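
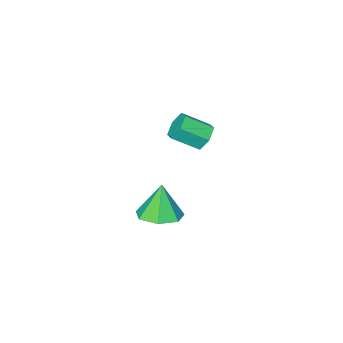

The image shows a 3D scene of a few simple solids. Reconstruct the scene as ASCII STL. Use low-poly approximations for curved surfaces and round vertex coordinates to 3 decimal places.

solid 
facet normal 0.197 0.171 -0.965
outer loop
vertex 3.185 1.732 -2.367
vertex 2.517 0.955 -2.641
vertex 2.311 1.985 -2.5
endloop
endfacet
facet normal 0.114 0.741 0.662
outer loop
vertex 3.185 1.732 -2.367
vertex 2.311 1.985 -2.5
vertex 2.183 0.665 -0.999
endloop
endfacet
facet normal 0.196 0.171 -0.965
outer loop
vertex 2.311 1.985 -2.5
vertex 2.517 0.955 -2.641
vertex 1.592 1.463 -2.739
endloop
endfacet
facet normal -0.613 0.619 0.492
outer loop
vertex 2.311 1.985 -2.5
vertex 1.592 1.463 -2.739
vertex 2.183 0.665 -0.999
endloop
endfacet
facet normal 0.196 0.171 -0.965
outer loop
vertex 1.592 1.463 -2.739
vertex 2.517 0.955 -2.641
vertex 1.57 0.558 -2.904
endloop
endfacet
facet normal -0.951 -0.033 0.308
outer loop
vertex 1.592 1.463 -2.739
vertex 1.57 0.558 -2.904
vertex 2.183 0.665 -0.999
endloop
endfacet
facet normal 0.197 0.170 -0.966
outer loop
vertex 1.57 0.558 -2.904
vertex 2.517 0.955 -2.641
vertex 2.262 -0.048 -2.87
endloop
endfacet
facet normal -0.645 -0.723 0.248
outer loop
vertex 1.57 0.558 -2.904
vertex 2.262 -0.048 -2.87
vertex 2.183 0.665 -0.999
endloop
endfacet
facet normal 0.196 0.171 -0.966
outer loop
vertex 2.262 -0.048 -2.87
vertex 2.517 0.955 -2.641
vertex 3.146 0.102 -2.664
endloop
endfacet
facet normal 0.075 -0.931 0.358
outer loop
vertex 2.262 -0.048 -2.87
vertex 3.146 0.102 -2.664
vertex 2.183 0.665 -0.999
endloop
endfacet
facet normal 0.197 0.171 -0.965
outer loop
vertex 3.146 0.102 -2.664
vertex 2.517 0.955 -2.641
vertex 3.556 0.894 -2.44
endloop
endfacet
facet normal 0.665 -0.501 0.554
outer loop
vertex 3.146 0.102 -2.664
vertex 3.556 0.894 -2.44
vertex 2.183 0.665 -0.999
endloop
endfacet
facet normal 0.197 0.171 -0.965
outer loop
vertex 3.556 0.894 -2.44
vertex 2.517 0.955 -2.641
vertex 3.185 1.732 -2.367
endloop
endfacet
facet normal 0.683 0.242 0.689
outer loop
vertex 3.556 0.894 -2.44
vertex 3.185 1.732 -2.367
vertex 2.183 0.665 -0.999
endloop
endfacet
facet normal -0.680 0.518 -0.518
outer loop
vertex -2.644 -2.939 -3.241
vertex -3.23 -3.333 -2.866
vertex -2.946 -2.652 -2.558
endloop
endfacet
facet normal 0.628 0.776 -0.048
outer loop
vertex -2.644 -2.939 -3.241
vertex -2.946 -2.652 -2.558
vertex -1.603 -3.732 -2.449
endloop
endfacet
facet normal 0.628 0.777 -0.047
outer loop
vertex -1.603 -3.732 -2.449
vertex -2.946 -2.652 -2.558
vertex -1.905 -3.446 -1.766
endloop
endfacet
facet normal 0.680 -0.519 0.518
outer loop
vertex -1.603 -3.732 -2.449
vertex -1.905 -3.446 -1.766
vertex -2.19 -4.127 -2.074
endloop
endfacet
facet normal -0.680 0.518 -0.518
outer loop
vertex -2.946 -2.652 -2.558
vertex -3.23 -3.333 -2.866
vertex -3.532 -3.046 -2.183
endloop
endfacet
facet normal -0.012 0.698 0.716
outer loop
vertex -2.946 -2.652 -2.558
vertex -3.532 -3.046 -2.183
vertex -1.905 -3.446 -1.766
endloop
endfacet
facet normal -0.011 0.699 0.715
outer loop
vertex -1.905 -3.446 -1.766
vertex -3.532 -3.046 -2.183
vertex -2.491 -3.84 -1.39
endloop
endfacet
facet normal 0.681 -0.519 0.517
outer loop
vertex -1.905 -3.446 -1.766
vertex -2.491 -3.84 -1.39
vertex -2.19 -4.127 -2.074
endloop
endfacet
facet normal -0.680 0.518 -0.519
outer loop
vertex -3.532 -3.046 -2.183
vertex -3.23 -3.333 -2.866
vertex -3.817 -3.728 -2.491
endloop
endfacet
facet normal -0.641 -0.077 0.764
outer loop
vertex -3.532 -3.046 -2.183
vertex -3.817 -3.728 -2.491
vertex -2.491 -3.84 -1.39
endloop
endfacet
facet normal -0.641 -0.078 0.764
outer loop
vertex -2.491 -3.84 -1.39
vertex -3.817 -3.728 -2.491
vertex -2.776 -4.521 -1.699
endloop
endfacet
facet normal 0.680 -0.519 0.517
outer loop
vertex -2.491 -3.84 -1.39
vertex -2.776 -4.521 -1.699
vertex -2.19 -4.127 -2.074
endloop
endfacet
facet normal -0.680 0.519 -0.518
outer loop
vertex -3.817 -3.728 -2.491
vertex -3.23 -3.333 -2.866
vertex -3.515 -4.014 -3.174
endloop
endfacet
facet normal -0.628 -0.777 0.048
outer loop
vertex -3.817 -3.728 -2.491
vertex -3.515 -4.014 -3.174
vertex -2.776 -4.521 -1.699
endloop
endfacet
facet normal -0.629 -0.776 0.048
outer loop
vertex -2.776 -4.521 -1.699
vertex -3.515 -4.014 -3.174
vertex -2.474 -4.808 -2.382
endloop
endfacet
facet normal 0.680 -0.518 0.518
outer loop
vertex -2.776 -4.521 -1.699
vertex -2.474 -4.808 -2.382
vertex -2.19 -4.127 -2.074
endloop
endfacet
facet normal -0.681 0.519 -0.517
outer loop
vertex -3.515 -4.014 -3.174
vertex -3.23 -3.333 -2.866
vertex -2.929 -3.62 -3.55
endloop
endfacet
facet normal 0.011 -0.699 -0.715
outer loop
vertex -3.515 -4.014 -3.174
vertex -2.929 -3.62 -3.55
vertex -2.474 -4.808 -2.382
endloop
endfacet
facet normal 0.012 -0.699 -0.715
outer loop
vertex -2.474 -4.808 -2.382
vertex -2.929 -3.62 -3.55
vertex -1.888 -4.414 -2.757
endloop
endfacet
facet normal 0.680 -0.518 0.518
outer loop
vertex -2.474 -4.808 -2.382
vertex -1.888 -4.414 -2.757
vertex -2.19 -4.127 -2.074
endloop
endfacet
facet normal -0.680 0.519 -0.517
outer loop
vertex -2.929 -3.62 -3.55
vertex -3.23 -3.333 -2.866
vertex -2.644 -2.939 -3.241
endloop
endfacet
facet normal 0.641 0.078 -0.763
outer loop
vertex -2.929 -3.62 -3.55
vertex -2.644 -2.939 -3.241
vertex -1.888 -4.414 -2.757
endloop
endfacet
facet normal 0.640 0.077 -0.764
outer loop
vertex -1.888 -4.414 -2.757
vertex -2.644 -2.939 -3.241
vertex -1.603 -3.732 -2.449
endloop
endfacet
facet normal 0.680 -0.518 0.519
outer loop
vertex -1.888 -4.414 -2.757
vertex -1.603 -3.732 -2.449
vertex -2.19 -4.127 -2.074
endloop
endfacet

endsolid


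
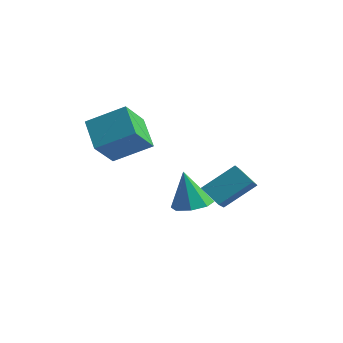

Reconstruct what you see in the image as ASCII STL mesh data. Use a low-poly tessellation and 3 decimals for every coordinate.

solid 
facet normal -0.713 0.416 0.564
outer loop
vertex -2.876 -0.09 1.465
vertex -3.052 1.1 0.365
vertex -4.123 -1.066 0.609
endloop
endfacet
facet normal 0.108 -0.730 0.675
outer loop
vertex -2.968 -1.74 -0.305
vertex -2.876 -0.09 1.465
vertex -4.123 -1.066 0.609
endloop
endfacet
facet normal -0.713 0.416 0.565
outer loop
vertex -4.123 -1.066 0.609
vertex -3.052 1.1 0.365
vertex -4.299 0.124 -0.49
endloop
endfacet
facet normal -0.693 -0.542 -0.476
outer loop
vertex -4.299 0.124 -0.49
vertex -2.968 -1.74 -0.305
vertex -4.123 -1.066 0.609
endloop
endfacet
facet normal 0.693 0.542 0.476
outer loop
vertex -2.876 -0.09 1.465
vertex -1.897 0.426 -0.549
vertex -3.052 1.1 0.365
endloop
endfacet
facet normal 0.109 -0.730 0.675
outer loop
vertex -1.721 -0.764 0.55
vertex -2.876 -0.09 1.465
vertex -2.968 -1.74 -0.305
endloop
endfacet
facet normal 0.693 0.542 0.476
outer loop
vertex -1.721 -0.764 0.55
vertex -1.897 0.426 -0.549
vertex -2.876 -0.09 1.465
endloop
endfacet
facet normal -0.108 0.730 -0.675
outer loop
vertex -3.052 1.1 0.365
vertex -1.897 0.426 -0.549
vertex -4.299 0.124 -0.49
endloop
endfacet
facet normal -0.693 -0.542 -0.475
outer loop
vertex -3.144 -0.55 -1.405
vertex -2.968 -1.74 -0.305
vertex -4.299 0.124 -0.49
endloop
endfacet
facet normal -0.108 0.730 -0.675
outer loop
vertex -4.299 0.124 -0.49
vertex -1.897 0.426 -0.549
vertex -3.144 -0.55 -1.405
endloop
endfacet
facet normal 0.713 -0.416 -0.564
outer loop
vertex -3.144 -0.55 -1.405
vertex -1.721 -0.764 0.55
vertex -2.968 -1.74 -0.305
endloop
endfacet
facet normal 0.713 -0.416 -0.565
outer loop
vertex -1.897 0.426 -0.549
vertex -1.721 -0.764 0.55
vertex -3.144 -0.55 -1.405
endloop
endfacet
facet normal -0.419 -0.675 -0.607
outer loop
vertex -0.141 1.183 -2.547
vertex -1.011 2.516 -3.429
vertex 0.685 1.276 -3.221
endloop
endfacet
facet normal 0.478 -0.733 0.485
outer loop
vertex 1.411 2.444 -2.171
vertex -0.141 1.183 -2.547
vertex 0.685 1.276 -3.221
endloop
endfacet
facet normal -0.419 -0.675 -0.607
outer loop
vertex 0.685 1.276 -3.221
vertex -1.011 2.516 -3.429
vertex -0.185 2.609 -4.103
endloop
endfacet
facet normal 0.772 0.087 -0.630
outer loop
vertex -0.185 2.609 -4.103
vertex 1.411 2.444 -2.171
vertex 0.685 1.276 -3.221
endloop
endfacet
facet normal -0.772 -0.087 0.630
outer loop
vertex -0.141 1.183 -2.547
vertex -0.285 3.684 -2.379
vertex -1.011 2.516 -3.429
endloop
endfacet
facet normal 0.478 -0.733 0.485
outer loop
vertex 0.585 2.351 -1.497
vertex -0.141 1.183 -2.547
vertex 1.411 2.444 -2.171
endloop
endfacet
facet normal -0.772 -0.087 0.630
outer loop
vertex 0.585 2.351 -1.497
vertex -0.285 3.684 -2.379
vertex -0.141 1.183 -2.547
endloop
endfacet
facet normal -0.478 0.733 -0.485
outer loop
vertex -1.011 2.516 -3.429
vertex -0.285 3.684 -2.379
vertex -0.185 2.609 -4.103
endloop
endfacet
facet normal 0.772 0.087 -0.630
outer loop
vertex 0.541 3.777 -3.053
vertex 1.411 2.444 -2.171
vertex -0.185 2.609 -4.103
endloop
endfacet
facet normal -0.478 0.733 -0.485
outer loop
vertex -0.185 2.609 -4.103
vertex -0.285 3.684 -2.379
vertex 0.541 3.777 -3.053
endloop
endfacet
facet normal 0.419 0.675 0.607
outer loop
vertex 0.541 3.777 -3.053
vertex 0.585 2.351 -1.497
vertex 1.411 2.444 -2.171
endloop
endfacet
facet normal 0.419 0.675 0.607
outer loop
vertex -0.285 3.684 -2.379
vertex 0.585 2.351 -1.497
vertex 0.541 3.777 -3.053
endloop
endfacet
facet normal 0.224 0.062 -0.973
outer loop
vertex -1.849 2.557 -4.774
vertex -2.396 3.266 -4.855
vertex -1.524 3.154 -4.661
endloop
endfacet
facet normal 0.682 -0.476 0.554
outer loop
vertex -1.849 2.557 -4.774
vertex -1.524 3.154 -4.661
vertex -2.804 3.154 -3.085
endloop
endfacet
facet normal 0.224 0.062 -0.973
outer loop
vertex -1.524 3.154 -4.661
vertex -2.396 3.266 -4.855
vertex -1.711 3.817 -4.662
endloop
endfacet
facet normal 0.758 0.215 0.616
outer loop
vertex -1.524 3.154 -4.661
vertex -1.711 3.817 -4.662
vertex -2.804 3.154 -3.085
endloop
endfacet
facet normal 0.225 0.061 -0.973
outer loop
vertex -1.711 3.817 -4.662
vertex -2.396 3.266 -4.855
vertex -2.298 4.158 -4.776
endloop
endfacet
facet normal 0.336 0.763 0.553
outer loop
vertex -1.711 3.817 -4.662
vertex -2.298 4.158 -4.776
vertex -2.804 3.154 -3.085
endloop
endfacet
facet normal 0.224 0.062 -0.973
outer loop
vertex -2.298 4.158 -4.776
vertex -2.396 3.266 -4.855
vertex -2.943 3.976 -4.936
endloop
endfacet
facet normal -0.340 0.850 0.403
outer loop
vertex -2.298 4.158 -4.776
vertex -2.943 3.976 -4.936
vertex -2.804 3.154 -3.085
endloop
endfacet
facet normal 0.224 0.062 -0.973
outer loop
vertex -2.943 3.976 -4.936
vertex -2.396 3.266 -4.855
vertex -3.268 3.379 -5.049
endloop
endfacet
facet normal -0.869 0.425 0.254
outer loop
vertex -2.943 3.976 -4.936
vertex -3.268 3.379 -5.049
vertex -2.804 3.154 -3.085
endloop
endfacet
facet normal 0.224 0.062 -0.973
outer loop
vertex -3.268 3.379 -5.049
vertex -2.396 3.266 -4.855
vertex -3.081 2.716 -5.048
endloop
endfacet
facet normal -0.944 -0.266 0.193
outer loop
vertex -3.268 3.379 -5.049
vertex -3.081 2.716 -5.048
vertex -2.804 3.154 -3.085
endloop
endfacet
facet normal 0.225 0.062 -0.973
outer loop
vertex -3.081 2.716 -5.048
vertex -2.396 3.266 -4.855
vertex -2.494 2.375 -4.934
endloop
endfacet
facet normal -0.522 -0.814 0.255
outer loop
vertex -3.081 2.716 -5.048
vertex -2.494 2.375 -4.934
vertex -2.804 3.154 -3.085
endloop
endfacet
facet normal 0.224 0.062 -0.973
outer loop
vertex -2.494 2.375 -4.934
vertex -2.396 3.266 -4.855
vertex -1.849 2.557 -4.774
endloop
endfacet
facet normal 0.154 -0.901 0.405
outer loop
vertex -2.494 2.375 -4.934
vertex -1.849 2.557 -4.774
vertex -2.804 3.154 -3.085
endloop
endfacet

endsolid


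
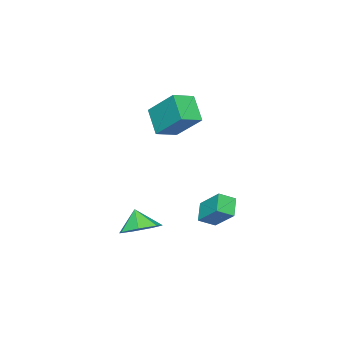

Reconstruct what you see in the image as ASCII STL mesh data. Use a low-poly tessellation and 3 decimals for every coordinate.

solid 
facet normal -0.674 -0.345 0.653
outer loop
vertex 1.171 2.809 -2.563
vertex 1.5 4.028 -1.58
vertex 0.511 3.319 -2.975
endloop
endfacet
facet normal -0.205 -0.762 -0.614
outer loop
vertex 1.28 3.712 -3.72
vertex 1.171 2.809 -2.563
vertex 0.511 3.319 -2.975
endloop
endfacet
facet normal -0.675 -0.344 0.653
outer loop
vertex 0.511 3.319 -2.975
vertex 1.5 4.028 -1.58
vertex 0.841 4.538 -1.992
endloop
endfacet
facet normal -0.709 0.549 -0.443
outer loop
vertex 0.841 4.538 -1.992
vertex 1.28 3.712 -3.72
vertex 0.511 3.319 -2.975
endloop
endfacet
facet normal 0.709 -0.548 0.443
outer loop
vertex 1.171 2.809 -2.563
vertex 2.269 4.421 -2.325
vertex 1.5 4.028 -1.58
endloop
endfacet
facet normal -0.206 -0.762 -0.614
outer loop
vertex 1.939 3.202 -3.308
vertex 1.171 2.809 -2.563
vertex 1.28 3.712 -3.72
endloop
endfacet
facet normal 0.710 -0.549 0.442
outer loop
vertex 1.939 3.202 -3.308
vertex 2.269 4.421 -2.325
vertex 1.171 2.809 -2.563
endloop
endfacet
facet normal 0.206 0.762 0.614
outer loop
vertex 1.5 4.028 -1.58
vertex 2.269 4.421 -2.325
vertex 0.841 4.538 -1.992
endloop
endfacet
facet normal -0.710 0.548 -0.442
outer loop
vertex 1.609 4.931 -2.737
vertex 1.28 3.712 -3.72
vertex 0.841 4.538 -1.992
endloop
endfacet
facet normal 0.206 0.762 0.614
outer loop
vertex 0.841 4.538 -1.992
vertex 2.269 4.421 -2.325
vertex 1.609 4.931 -2.737
endloop
endfacet
facet normal 0.675 0.344 -0.653
outer loop
vertex 1.609 4.931 -2.737
vertex 1.939 3.202 -3.308
vertex 1.28 3.712 -3.72
endloop
endfacet
facet normal 0.674 0.344 -0.653
outer loop
vertex 2.269 4.421 -2.325
vertex 1.939 3.202 -3.308
vertex 1.609 4.931 -2.737
endloop
endfacet
facet normal 0.211 0.416 -0.884
outer loop
vertex 5.054 1.173 -3.447
vertex 4.086 1.518 -3.516
vertex 4.905 1.984 -3.101
endloop
endfacet
facet normal 0.629 -0.204 0.750
outer loop
vertex 5.054 1.173 -3.447
vertex 4.905 1.984 -3.101
vertex 3.834 1.022 -2.464
endloop
endfacet
facet normal 0.211 0.417 -0.884
outer loop
vertex 4.905 1.984 -3.101
vertex 4.086 1.518 -3.516
vertex 4.139 2.443 -3.067
endloop
endfacet
facet normal 0.241 0.335 0.911
outer loop
vertex 4.905 1.984 -3.101
vertex 4.139 2.443 -3.067
vertex 3.834 1.022 -2.464
endloop
endfacet
facet normal 0.211 0.417 -0.884
outer loop
vertex 4.139 2.443 -3.067
vertex 4.086 1.518 -3.516
vertex 3.333 2.206 -3.371
endloop
endfacet
facet normal -0.427 0.429 0.796
outer loop
vertex 4.139 2.443 -3.067
vertex 3.333 2.206 -3.371
vertex 3.834 1.022 -2.464
endloop
endfacet
facet normal 0.211 0.418 -0.884
outer loop
vertex 3.333 2.206 -3.371
vertex 4.086 1.518 -3.516
vertex 3.094 1.451 -3.785
endloop
endfacet
facet normal -0.871 0.007 0.490
outer loop
vertex 3.333 2.206 -3.371
vertex 3.094 1.451 -3.785
vertex 3.834 1.022 -2.464
endloop
endfacet
facet normal 0.212 0.417 -0.884
outer loop
vertex 3.094 1.451 -3.785
vertex 4.086 1.518 -3.516
vertex 3.601 0.746 -3.996
endloop
endfacet
facet normal -0.758 -0.612 0.226
outer loop
vertex 3.094 1.451 -3.785
vertex 3.601 0.746 -3.996
vertex 3.834 1.022 -2.464
endloop
endfacet
facet normal 0.212 0.417 -0.884
outer loop
vertex 3.601 0.746 -3.996
vertex 4.086 1.518 -3.516
vertex 4.474 0.623 -3.845
endloop
endfacet
facet normal -0.171 -0.965 0.200
outer loop
vertex 3.601 0.746 -3.996
vertex 4.474 0.623 -3.845
vertex 3.834 1.022 -2.464
endloop
endfacet
facet normal 0.212 0.417 -0.884
outer loop
vertex 4.474 0.623 -3.845
vertex 4.086 1.518 -3.516
vertex 5.054 1.173 -3.447
endloop
endfacet
facet normal 0.446 -0.783 0.433
outer loop
vertex 4.474 0.623 -3.845
vertex 5.054 1.173 -3.447
vertex 3.834 1.022 -2.464
endloop
endfacet
facet normal -0.913 0.336 -0.231
outer loop
vertex -0.886 1.095 3.339
vertex -0.257 1.973 2.131
vertex -1.146 -0.499 2.045
endloop
endfacet
facet normal -0.388 -0.542 0.745
outer loop
vertex -0.023 -0.913 2.329
vertex -0.886 1.095 3.339
vertex -1.146 -0.499 2.045
endloop
endfacet
facet normal -0.913 0.336 -0.231
outer loop
vertex -1.146 -0.499 2.045
vertex -0.257 1.973 2.131
vertex -0.517 0.378 0.837
endloop
endfacet
facet normal -0.126 -0.770 -0.625
outer loop
vertex -0.517 0.378 0.837
vertex -0.023 -0.913 2.329
vertex -1.146 -0.499 2.045
endloop
endfacet
facet normal 0.126 0.770 0.625
outer loop
vertex -0.886 1.095 3.339
vertex 0.866 1.559 2.415
vertex -0.257 1.973 2.131
endloop
endfacet
facet normal -0.388 -0.542 0.746
outer loop
vertex 0.237 0.682 3.623
vertex -0.886 1.095 3.339
vertex -0.023 -0.913 2.329
endloop
endfacet
facet normal 0.125 0.771 0.625
outer loop
vertex 0.237 0.682 3.623
vertex 0.866 1.559 2.415
vertex -0.886 1.095 3.339
endloop
endfacet
facet normal 0.388 0.542 -0.746
outer loop
vertex -0.257 1.973 2.131
vertex 0.866 1.559 2.415
vertex -0.517 0.378 0.837
endloop
endfacet
facet normal -0.125 -0.770 -0.625
outer loop
vertex 0.606 -0.035 1.121
vertex -0.023 -0.913 2.329
vertex -0.517 0.378 0.837
endloop
endfacet
facet normal 0.388 0.542 -0.746
outer loop
vertex -0.517 0.378 0.837
vertex 0.866 1.559 2.415
vertex 0.606 -0.035 1.121
endloop
endfacet
facet normal 0.913 -0.336 0.231
outer loop
vertex 0.606 -0.035 1.121
vertex 0.237 0.682 3.623
vertex -0.023 -0.913 2.329
endloop
endfacet
facet normal 0.913 -0.336 0.231
outer loop
vertex 0.866 1.559 2.415
vertex 0.237 0.682 3.623
vertex 0.606 -0.035 1.121
endloop
endfacet

endsolid


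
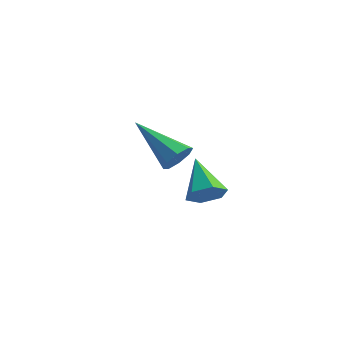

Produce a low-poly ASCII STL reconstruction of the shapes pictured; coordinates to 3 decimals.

solid 
facet normal 0.869 -0.008 -0.495
outer loop
vertex -1.772 -1.439 -0.974
vertex -2.022 -1.087 -1.419
vertex -1.72 -0.975 -0.89
endloop
endfacet
facet normal 0.227 -0.198 0.954
outer loop
vertex -1.772 -1.439 -0.974
vertex -1.72 -0.975 -0.89
vertex -3.778 -1.073 -0.421
endloop
endfacet
facet normal 0.869 -0.007 -0.495
outer loop
vertex -1.72 -0.975 -0.89
vertex -2.022 -1.087 -1.419
vertex -1.845 -0.576 -1.115
endloop
endfacet
facet normal 0.166 0.523 0.836
outer loop
vertex -1.72 -0.975 -0.89
vertex -1.845 -0.576 -1.115
vertex -3.778 -1.073 -0.421
endloop
endfacet
facet normal 0.869 -0.007 -0.494
outer loop
vertex -1.845 -0.576 -1.115
vertex -2.022 -1.087 -1.419
vertex -2.074 -0.477 -1.519
endloop
endfacet
facet normal -0.132 0.943 0.306
outer loop
vertex -1.845 -0.576 -1.115
vertex -2.074 -0.477 -1.519
vertex -3.778 -1.073 -0.421
endloop
endfacet
facet normal 0.869 -0.007 -0.494
outer loop
vertex -2.074 -0.477 -1.519
vertex -2.022 -1.087 -1.419
vertex -2.272 -0.735 -1.864
endloop
endfacet
facet normal -0.491 0.809 -0.323
outer loop
vertex -2.074 -0.477 -1.519
vertex -2.272 -0.735 -1.864
vertex -3.778 -1.073 -0.421
endloop
endfacet
facet normal 0.869 -0.007 -0.494
outer loop
vertex -2.272 -0.735 -1.864
vertex -2.022 -1.087 -1.419
vertex -2.324 -1.199 -1.949
endloop
endfacet
facet normal -0.701 0.204 -0.684
outer loop
vertex -2.272 -0.735 -1.864
vertex -2.324 -1.199 -1.949
vertex -3.778 -1.073 -0.421
endloop
endfacet
facet normal 0.869 -0.006 -0.494
outer loop
vertex -2.324 -1.199 -1.949
vertex -2.022 -1.087 -1.419
vertex -2.199 -1.597 -1.724
endloop
endfacet
facet normal -0.640 -0.521 -0.566
outer loop
vertex -2.324 -1.199 -1.949
vertex -2.199 -1.597 -1.724
vertex -3.778 -1.073 -0.421
endloop
endfacet
facet normal 0.869 -0.006 -0.494
outer loop
vertex -2.199 -1.597 -1.724
vertex -2.022 -1.087 -1.419
vertex -1.97 -1.697 -1.32
endloop
endfacet
facet normal -0.343 -0.939 -0.038
outer loop
vertex -2.199 -1.597 -1.724
vertex -1.97 -1.697 -1.32
vertex -3.778 -1.073 -0.421
endloop
endfacet
facet normal 0.870 -0.006 -0.493
outer loop
vertex -1.97 -1.697 -1.32
vertex -2.022 -1.087 -1.419
vertex -1.772 -1.439 -0.974
endloop
endfacet
facet normal 0.016 -0.806 0.592
outer loop
vertex -1.97 -1.697 -1.32
vertex -1.772 -1.439 -0.974
vertex -3.778 -1.073 -0.421
endloop
endfacet
facet normal 0.675 -0.492 -0.551
outer loop
vertex 1.304 -2.907 -0.688
vertex 0.839 -3.312 -0.896
vertex 0.967 -2.767 -1.226
endloop
endfacet
facet normal 0.257 0.962 0.089
outer loop
vertex 1.304 -2.907 -0.688
vertex 0.967 -2.767 -1.226
vertex -0.179 -2.568 -0.064
endloop
endfacet
facet normal 0.674 -0.492 -0.551
outer loop
vertex 0.967 -2.767 -1.226
vertex 0.839 -3.312 -0.896
vertex 0.502 -3.171 -1.434
endloop
endfacet
facet normal -0.408 0.743 -0.530
outer loop
vertex 0.967 -2.767 -1.226
vertex 0.502 -3.171 -1.434
vertex -0.179 -2.568 -0.064
endloop
endfacet
facet normal 0.673 -0.493 -0.551
outer loop
vertex 0.502 -3.171 -1.434
vertex 0.839 -3.312 -0.896
vertex 0.374 -3.716 -1.103
endloop
endfacet
facet normal -0.903 -0.048 -0.428
outer loop
vertex 0.502 -3.171 -1.434
vertex 0.374 -3.716 -1.103
vertex -0.179 -2.568 -0.064
endloop
endfacet
facet normal 0.673 -0.493 -0.551
outer loop
vertex 0.374 -3.716 -1.103
vertex 0.839 -3.312 -0.896
vertex 0.711 -3.857 -0.565
endloop
endfacet
facet normal -0.729 -0.618 0.295
outer loop
vertex 0.374 -3.716 -1.103
vertex 0.711 -3.857 -0.565
vertex -0.179 -2.568 -0.064
endloop
endfacet
facet normal 0.674 -0.493 -0.550
outer loop
vertex 0.711 -3.857 -0.565
vertex 0.839 -3.312 -0.896
vertex 1.176 -3.452 -0.358
endloop
endfacet
facet normal -0.061 -0.398 0.915
outer loop
vertex 0.711 -3.857 -0.565
vertex 1.176 -3.452 -0.358
vertex -0.179 -2.568 -0.064
endloop
endfacet
facet normal 0.675 -0.492 -0.551
outer loop
vertex 1.176 -3.452 -0.358
vertex 0.839 -3.312 -0.896
vertex 1.304 -2.907 -0.688
endloop
endfacet
facet normal 0.431 0.391 0.813
outer loop
vertex 1.176 -3.452 -0.358
vertex 1.304 -2.907 -0.688
vertex -0.179 -2.568 -0.064
endloop
endfacet

endsolid


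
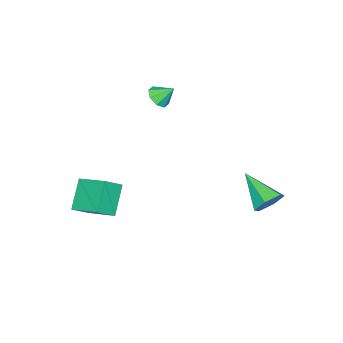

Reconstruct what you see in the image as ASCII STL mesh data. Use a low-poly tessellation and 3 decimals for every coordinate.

solid 
facet normal 0.295 -0.654 -0.697
outer loop
vertex -0.928 -0.116 2.444
vertex -1.509 -0.443 2.505
vertex -1.287 0.062 2.125
endloop
endfacet
facet normal 0.402 0.914 0.058
outer loop
vertex -0.928 -0.116 2.444
vertex -1.287 0.062 2.125
vertex -1.811 0.223 3.215
endloop
endfacet
facet normal 0.295 -0.654 -0.697
outer loop
vertex -1.287 0.062 2.125
vertex -1.509 -0.443 2.505
vertex -1.777 -0.056 2.028
endloop
endfacet
facet normal -0.185 0.956 -0.230
outer loop
vertex -1.287 0.062 2.125
vertex -1.777 -0.056 2.028
vertex -1.811 0.223 3.215
endloop
endfacet
facet normal 0.296 -0.653 -0.697
outer loop
vertex -1.777 -0.056 2.028
vertex -1.509 -0.443 2.505
vertex -2.11 -0.401 2.21
endloop
endfacet
facet normal -0.752 0.636 -0.171
outer loop
vertex -1.777 -0.056 2.028
vertex -2.11 -0.401 2.21
vertex -1.811 0.223 3.215
endloop
endfacet
facet normal 0.296 -0.654 -0.696
outer loop
vertex -2.11 -0.401 2.21
vertex -1.509 -0.443 2.505
vertex -2.091 -0.77 2.565
endloop
endfacet
facet normal -0.969 0.142 0.200
outer loop
vertex -2.11 -0.401 2.21
vertex -2.091 -0.77 2.565
vertex -1.811 0.223 3.215
endloop
endfacet
facet normal 0.295 -0.653 -0.698
outer loop
vertex -2.091 -0.77 2.565
vertex -1.509 -0.443 2.505
vertex -1.732 -0.949 2.884
endloop
endfacet
facet normal -0.709 -0.236 0.665
outer loop
vertex -2.091 -0.77 2.565
vertex -1.732 -0.949 2.884
vertex -1.811 0.223 3.215
endloop
endfacet
facet normal 0.295 -0.653 -0.698
outer loop
vertex -1.732 -0.949 2.884
vertex -1.509 -0.443 2.505
vertex -1.242 -0.831 2.981
endloop
endfacet
facet normal -0.122 -0.277 0.953
outer loop
vertex -1.732 -0.949 2.884
vertex -1.242 -0.831 2.981
vertex -1.811 0.223 3.215
endloop
endfacet
facet normal 0.295 -0.653 -0.698
outer loop
vertex -1.242 -0.831 2.981
vertex -1.509 -0.443 2.505
vertex -0.909 -0.486 2.799
endloop
endfacet
facet normal 0.445 0.042 0.894
outer loop
vertex -1.242 -0.831 2.981
vertex -0.909 -0.486 2.799
vertex -1.811 0.223 3.215
endloop
endfacet
facet normal 0.295 -0.654 -0.697
outer loop
vertex -0.909 -0.486 2.799
vertex -1.509 -0.443 2.505
vertex -0.928 -0.116 2.444
endloop
endfacet
facet normal 0.663 0.536 0.523
outer loop
vertex -0.909 -0.486 2.799
vertex -0.928 -0.116 2.444
vertex -1.811 0.223 3.215
endloop
endfacet
facet normal -0.747 0.312 -0.587
outer loop
vertex 1.693 -1.664 -2.213
vertex 1.806 -0.013 -1.479
vertex 2.845 -1.2 -3.433
endloop
endfacet
facet normal -0.063 -0.912 -0.406
outer loop
vertex 3.674 -1.547 -2.781
vertex 1.693 -1.664 -2.213
vertex 2.845 -1.2 -3.433
endloop
endfacet
facet normal -0.747 0.313 -0.587
outer loop
vertex 2.845 -1.2 -3.433
vertex 1.806 -0.013 -1.479
vertex 2.958 0.45 -2.698
endloop
endfacet
facet normal 0.662 0.267 -0.700
outer loop
vertex 2.958 0.45 -2.698
vertex 3.674 -1.547 -2.781
vertex 2.845 -1.2 -3.433
endloop
endfacet
facet normal -0.662 -0.266 0.700
outer loop
vertex 1.693 -1.664 -2.213
vertex 2.635 -0.36 -0.827
vertex 1.806 -0.013 -1.479
endloop
endfacet
facet normal -0.062 -0.912 -0.405
outer loop
vertex 2.522 -2.01 -1.562
vertex 1.693 -1.664 -2.213
vertex 3.674 -1.547 -2.781
endloop
endfacet
facet normal -0.662 -0.267 0.701
outer loop
vertex 2.522 -2.01 -1.562
vertex 2.635 -0.36 -0.827
vertex 1.693 -1.664 -2.213
endloop
endfacet
facet normal 0.063 0.912 0.406
outer loop
vertex 1.806 -0.013 -1.479
vertex 2.635 -0.36 -0.827
vertex 2.958 0.45 -2.698
endloop
endfacet
facet normal 0.662 0.266 -0.701
outer loop
vertex 3.787 0.104 -2.047
vertex 3.674 -1.547 -2.781
vertex 2.958 0.45 -2.698
endloop
endfacet
facet normal 0.062 0.912 0.406
outer loop
vertex 2.958 0.45 -2.698
vertex 2.635 -0.36 -0.827
vertex 3.787 0.104 -2.047
endloop
endfacet
facet normal 0.747 -0.312 0.587
outer loop
vertex 3.787 0.104 -2.047
vertex 2.522 -2.01 -1.562
vertex 3.674 -1.547 -2.781
endloop
endfacet
facet normal 0.747 -0.312 0.587
outer loop
vertex 2.635 -0.36 -0.827
vertex 2.522 -2.01 -1.562
vertex 3.787 0.104 -2.047
endloop
endfacet
facet normal 0.226 0.844 -0.487
outer loop
vertex -2.484 5.028 -3.098
vertex -3.116 4.858 -3.686
vertex -3.302 5.324 -2.964
endloop
endfacet
facet normal 0.197 0.102 0.975
outer loop
vertex -2.484 5.028 -3.098
vertex -3.302 5.324 -2.964
vertex -3.584 3.102 -2.674
endloop
endfacet
facet normal 0.225 0.844 -0.487
outer loop
vertex -3.302 5.324 -2.964
vertex -3.116 4.858 -3.686
vertex -3.934 5.153 -3.552
endloop
endfacet
facet normal -0.696 0.179 0.696
outer loop
vertex -3.302 5.324 -2.964
vertex -3.934 5.153 -3.552
vertex -3.584 3.102 -2.674
endloop
endfacet
facet normal 0.225 0.844 -0.486
outer loop
vertex -3.934 5.153 -3.552
vertex -3.116 4.858 -3.686
vertex -3.748 4.687 -4.275
endloop
endfacet
facet normal -0.970 -0.214 -0.112
outer loop
vertex -3.934 5.153 -3.552
vertex -3.748 4.687 -4.275
vertex -3.584 3.102 -2.674
endloop
endfacet
facet normal 0.226 0.844 -0.487
outer loop
vertex -3.748 4.687 -4.275
vertex -3.116 4.858 -3.686
vertex -2.93 4.391 -4.409
endloop
endfacet
facet normal -0.352 -0.683 -0.640
outer loop
vertex -3.748 4.687 -4.275
vertex -2.93 4.391 -4.409
vertex -3.584 3.102 -2.674
endloop
endfacet
facet normal 0.225 0.844 -0.487
outer loop
vertex -2.93 4.391 -4.409
vertex -3.116 4.858 -3.686
vertex -2.298 4.562 -3.821
endloop
endfacet
facet normal 0.541 -0.760 -0.361
outer loop
vertex -2.93 4.391 -4.409
vertex -2.298 4.562 -3.821
vertex -3.584 3.102 -2.674
endloop
endfacet
facet normal 0.225 0.844 -0.486
outer loop
vertex -2.298 4.562 -3.821
vertex -3.116 4.858 -3.686
vertex -2.484 5.028 -3.098
endloop
endfacet
facet normal 0.816 -0.368 0.447
outer loop
vertex -2.298 4.562 -3.821
vertex -2.484 5.028 -3.098
vertex -3.584 3.102 -2.674
endloop
endfacet

endsolid


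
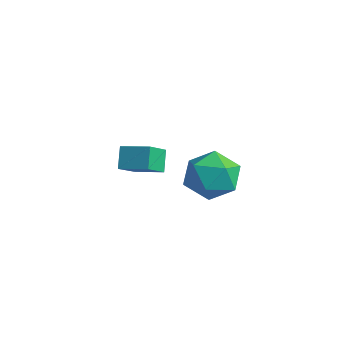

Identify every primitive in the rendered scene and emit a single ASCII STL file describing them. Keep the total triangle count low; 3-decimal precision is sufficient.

solid 
facet normal -0.092 0.982 -0.166
outer loop
vertex 1.888 -1.701 -0.815
vertex 1.237 -1.649 -0.145
vertex 2.14 -1.528 0.069
endloop
endfacet
facet normal 0.570 0.760 -0.311
outer loop
vertex 1.888 -1.701 -0.815
vertex 2.14 -1.528 0.069
vertex 2.643 -2.119 -0.454
endloop
endfacet
facet normal 0.528 0.253 -0.811
outer loop
vertex 1.888 -1.701 -0.815
vertex 2.643 -2.119 -0.454
vertex 2.051 -2.605 -0.991
endloop
endfacet
facet normal -0.160 0.161 -0.974
outer loop
vertex 1.888 -1.701 -0.815
vertex 2.051 -2.605 -0.991
vertex 1.182 -2.315 -0.8
endloop
endfacet
facet normal -0.544 0.611 -0.576
outer loop
vertex 1.888 -1.701 -0.815
vertex 1.182 -2.315 -0.8
vertex 1.237 -1.649 -0.145
endloop
endfacet
facet normal 0.839 0.466 0.281
outer loop
vertex 2.643 -2.119 -0.454
vertex 2.14 -1.528 0.069
vertex 2.458 -2.325 0.44
endloop
endfacet
facet normal -0.233 0.825 0.516
outer loop
vertex 2.14 -1.528 0.069
vertex 1.237 -1.649 -0.145
vertex 1.589 -2.035 0.631
endloop
endfacet
facet normal -0.963 0.225 -0.148
outer loop
vertex 1.237 -1.649 -0.145
vertex 1.182 -2.315 -0.8
vertex 0.997 -2.521 0.094
endloop
endfacet
facet normal -0.343 -0.505 -0.792
outer loop
vertex 1.182 -2.315 -0.8
vertex 2.051 -2.605 -0.991
vertex 1.5 -3.112 -0.429
endloop
endfacet
facet normal 0.771 -0.357 -0.527
outer loop
vertex 2.051 -2.605 -0.991
vertex 2.643 -2.119 -0.454
vertex 2.403 -2.991 -0.215
endloop
endfacet
facet normal 0.160 -0.161 0.974
outer loop
vertex 1.752 -2.939 0.455
vertex 2.458 -2.325 0.44
vertex 1.589 -2.035 0.631
endloop
endfacet
facet normal -0.528 -0.253 0.811
outer loop
vertex 1.752 -2.939 0.455
vertex 1.589 -2.035 0.631
vertex 0.997 -2.521 0.094
endloop
endfacet
facet normal -0.570 -0.760 0.311
outer loop
vertex 1.752 -2.939 0.455
vertex 0.997 -2.521 0.094
vertex 1.5 -3.112 -0.429
endloop
endfacet
facet normal 0.092 -0.982 0.166
outer loop
vertex 1.752 -2.939 0.455
vertex 1.5 -3.112 -0.429
vertex 2.403 -2.991 -0.215
endloop
endfacet
facet normal 0.544 -0.611 0.576
outer loop
vertex 1.752 -2.939 0.455
vertex 2.403 -2.991 -0.215
vertex 2.458 -2.325 0.44
endloop
endfacet
facet normal 0.343 0.505 0.792
outer loop
vertex 1.589 -2.035 0.631
vertex 2.458 -2.325 0.44
vertex 2.14 -1.528 0.069
endloop
endfacet
facet normal -0.771 0.357 0.527
outer loop
vertex 0.997 -2.521 0.094
vertex 1.589 -2.035 0.631
vertex 1.237 -1.649 -0.145
endloop
endfacet
facet normal -0.839 -0.466 -0.281
outer loop
vertex 1.5 -3.112 -0.429
vertex 0.997 -2.521 0.094
vertex 1.182 -2.315 -0.8
endloop
endfacet
facet normal 0.233 -0.825 -0.516
outer loop
vertex 2.403 -2.991 -0.215
vertex 1.5 -3.112 -0.429
vertex 2.051 -2.605 -0.991
endloop
endfacet
facet normal 0.963 -0.225 0.148
outer loop
vertex 2.458 -2.325 0.44
vertex 2.403 -2.991 -0.215
vertex 2.643 -2.119 -0.454
endloop
endfacet
facet normal -0.847 -0.478 -0.231
outer loop
vertex -1.622 -3.201 -1.349
vertex -2.006 -2.844 -0.68
vertex -1.918 -2.384 -1.955
endloop
endfacet
facet normal 0.451 -0.420 -0.787
outer loop
vertex -1.054 -1.896 -1.72
vertex -1.622 -3.201 -1.349
vertex -1.918 -2.384 -1.955
endloop
endfacet
facet normal -0.847 -0.479 -0.231
outer loop
vertex -1.918 -2.384 -1.955
vertex -2.006 -2.844 -0.68
vertex -2.302 -2.027 -1.287
endloop
endfacet
facet normal -0.280 0.771 -0.573
outer loop
vertex -2.302 -2.027 -1.287
vertex -1.054 -1.896 -1.72
vertex -1.918 -2.384 -1.955
endloop
endfacet
facet normal 0.280 -0.771 0.572
outer loop
vertex -1.622 -3.201 -1.349
vertex -1.142 -2.356 -0.445
vertex -2.006 -2.844 -0.68
endloop
endfacet
facet normal 0.452 -0.420 -0.787
outer loop
vertex -0.758 -2.713 -1.113
vertex -1.622 -3.201 -1.349
vertex -1.054 -1.896 -1.72
endloop
endfacet
facet normal 0.279 -0.771 0.572
outer loop
vertex -0.758 -2.713 -1.113
vertex -1.142 -2.356 -0.445
vertex -1.622 -3.201 -1.349
endloop
endfacet
facet normal -0.452 0.421 0.787
outer loop
vertex -2.006 -2.844 -0.68
vertex -1.142 -2.356 -0.445
vertex -2.302 -2.027 -1.287
endloop
endfacet
facet normal -0.279 0.771 -0.572
outer loop
vertex -1.438 -1.539 -1.051
vertex -1.054 -1.896 -1.72
vertex -2.302 -2.027 -1.287
endloop
endfacet
facet normal -0.452 0.420 0.787
outer loop
vertex -2.302 -2.027 -1.287
vertex -1.142 -2.356 -0.445
vertex -1.438 -1.539 -1.051
endloop
endfacet
facet normal 0.847 0.479 0.231
outer loop
vertex -1.438 -1.539 -1.051
vertex -0.758 -2.713 -1.113
vertex -1.054 -1.896 -1.72
endloop
endfacet
facet normal 0.847 0.478 0.231
outer loop
vertex -1.142 -2.356 -0.445
vertex -0.758 -2.713 -1.113
vertex -1.438 -1.539 -1.051
endloop
endfacet

endsolid


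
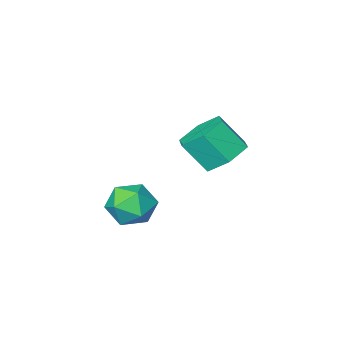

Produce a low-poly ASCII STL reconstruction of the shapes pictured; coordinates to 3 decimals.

solid 
facet normal -0.438 0.455 -0.775
outer loop
vertex -0.226 -2.966 -1.521
vertex -0.731 -2.336 -0.865
vertex 0.203 -2.063 -1.233
endloop
endfacet
facet normal 0.799 -0.198 -0.568
outer loop
vertex -0.226 -2.966 -1.521
vertex 0.203 -2.063 -1.233
vertex 0.436 -3.654 -0.35
endloop
endfacet
facet normal 0.799 -0.198 -0.568
outer loop
vertex 0.436 -3.654 -0.35
vertex 0.203 -2.063 -1.233
vertex 0.865 -2.751 -0.062
endloop
endfacet
facet normal 0.438 -0.455 0.775
outer loop
vertex 0.436 -3.654 -0.35
vertex 0.865 -2.751 -0.062
vertex -0.069 -3.024 0.305
endloop
endfacet
facet normal -0.438 0.456 -0.775
outer loop
vertex 0.203 -2.063 -1.233
vertex -0.731 -2.336 -0.865
vertex -0.302 -1.434 -0.577
endloop
endfacet
facet normal 0.756 0.653 -0.044
outer loop
vertex 0.203 -2.063 -1.233
vertex -0.302 -1.434 -0.577
vertex 0.865 -2.751 -0.062
endloop
endfacet
facet normal 0.756 0.653 -0.045
outer loop
vertex 0.865 -2.751 -0.062
vertex -0.302 -1.434 -0.577
vertex 0.36 -2.121 0.593
endloop
endfacet
facet normal 0.438 -0.455 0.775
outer loop
vertex 0.865 -2.751 -0.062
vertex 0.36 -2.121 0.593
vertex -0.069 -3.024 0.305
endloop
endfacet
facet normal -0.437 0.456 -0.775
outer loop
vertex -0.302 -1.434 -0.577
vertex -0.731 -2.336 -0.865
vertex -1.236 -1.706 -0.21
endloop
endfacet
facet normal -0.042 0.851 0.524
outer loop
vertex -0.302 -1.434 -0.577
vertex -1.236 -1.706 -0.21
vertex 0.36 -2.121 0.593
endloop
endfacet
facet normal -0.042 0.851 0.524
outer loop
vertex 0.36 -2.121 0.593
vertex -1.236 -1.706 -0.21
vertex -0.574 -2.394 0.961
endloop
endfacet
facet normal 0.438 -0.455 0.775
outer loop
vertex 0.36 -2.121 0.593
vertex -0.574 -2.394 0.961
vertex -0.069 -3.024 0.305
endloop
endfacet
facet normal -0.438 0.455 -0.775
outer loop
vertex -1.236 -1.706 -0.21
vertex -0.731 -2.336 -0.865
vertex -1.665 -2.609 -0.498
endloop
endfacet
facet normal -0.799 0.198 0.568
outer loop
vertex -1.236 -1.706 -0.21
vertex -1.665 -2.609 -0.498
vertex -0.574 -2.394 0.961
endloop
endfacet
facet normal -0.799 0.198 0.568
outer loop
vertex -0.574 -2.394 0.961
vertex -1.665 -2.609 -0.498
vertex -1.003 -3.297 0.673
endloop
endfacet
facet normal 0.438 -0.455 0.775
outer loop
vertex -0.574 -2.394 0.961
vertex -1.003 -3.297 0.673
vertex -0.069 -3.024 0.305
endloop
endfacet
facet normal -0.438 0.455 -0.775
outer loop
vertex -1.665 -2.609 -0.498
vertex -0.731 -2.336 -0.865
vertex -1.16 -3.239 -1.153
endloop
endfacet
facet normal -0.757 -0.652 0.044
outer loop
vertex -1.665 -2.609 -0.498
vertex -1.16 -3.239 -1.153
vertex -1.003 -3.297 0.673
endloop
endfacet
facet normal -0.756 -0.653 0.044
outer loop
vertex -1.003 -3.297 0.673
vertex -1.16 -3.239 -1.153
vertex -0.498 -3.926 0.017
endloop
endfacet
facet normal 0.438 -0.456 0.775
outer loop
vertex -1.003 -3.297 0.673
vertex -0.498 -3.926 0.017
vertex -0.069 -3.024 0.305
endloop
endfacet
facet normal -0.438 0.455 -0.775
outer loop
vertex -1.16 -3.239 -1.153
vertex -0.731 -2.336 -0.865
vertex -0.226 -2.966 -1.521
endloop
endfacet
facet normal 0.042 -0.851 -0.524
outer loop
vertex -1.16 -3.239 -1.153
vertex -0.226 -2.966 -1.521
vertex -0.498 -3.926 0.017
endloop
endfacet
facet normal 0.042 -0.851 -0.524
outer loop
vertex -0.498 -3.926 0.017
vertex -0.226 -2.966 -1.521
vertex 0.436 -3.654 -0.35
endloop
endfacet
facet normal 0.437 -0.456 0.775
outer loop
vertex -0.498 -3.926 0.017
vertex 0.436 -3.654 -0.35
vertex -0.069 -3.024 0.305
endloop
endfacet
facet normal 0.423 0.762 0.490
outer loop
vertex 3.512 -0.92 -1.885
vertex 3.372 -1.404 -1.011
vertex 4.225 -1.542 -1.533
endloop
endfacet
facet normal 0.694 0.700 -0.167
outer loop
vertex 3.512 -0.92 -1.885
vertex 4.225 -1.542 -1.533
vertex 3.992 -1.546 -2.515
endloop
endfacet
facet normal 0.157 0.758 -0.634
outer loop
vertex 3.512 -0.92 -1.885
vertex 3.992 -1.546 -2.515
vertex 2.995 -1.411 -2.6
endloop
endfacet
facet normal -0.446 0.855 -0.265
outer loop
vertex 3.512 -0.92 -1.885
vertex 2.995 -1.411 -2.6
vertex 2.612 -1.323 -1.67
endloop
endfacet
facet normal -0.281 0.858 0.430
outer loop
vertex 3.512 -0.92 -1.885
vertex 2.612 -1.323 -1.67
vertex 3.372 -1.404 -1.011
endloop
endfacet
facet normal 0.972 0.046 -0.231
outer loop
vertex 3.992 -1.546 -2.515
vertex 4.225 -1.542 -1.533
vertex 4.148 -2.417 -2.03
endloop
endfacet
facet normal 0.533 0.147 0.833
outer loop
vertex 4.225 -1.542 -1.533
vertex 3.372 -1.404 -1.011
vertex 3.765 -2.329 -1.1
endloop
endfacet
facet normal -0.606 0.301 0.736
outer loop
vertex 3.372 -1.404 -1.011
vertex 2.612 -1.323 -1.67
vertex 2.768 -2.194 -1.185
endloop
endfacet
facet normal -0.873 0.297 -0.388
outer loop
vertex 2.612 -1.323 -1.67
vertex 2.995 -1.411 -2.6
vertex 2.535 -2.198 -2.167
endloop
endfacet
facet normal 0.103 0.138 -0.985
outer loop
vertex 2.995 -1.411 -2.6
vertex 3.992 -1.546 -2.515
vertex 3.388 -2.336 -2.689
endloop
endfacet
facet normal 0.446 -0.855 0.265
outer loop
vertex 3.248 -2.82 -1.815
vertex 4.148 -2.417 -2.03
vertex 3.765 -2.329 -1.1
endloop
endfacet
facet normal -0.157 -0.758 0.634
outer loop
vertex 3.248 -2.82 -1.815
vertex 3.765 -2.329 -1.1
vertex 2.768 -2.194 -1.185
endloop
endfacet
facet normal -0.694 -0.700 0.167
outer loop
vertex 3.248 -2.82 -1.815
vertex 2.768 -2.194 -1.185
vertex 2.535 -2.198 -2.167
endloop
endfacet
facet normal -0.423 -0.762 -0.490
outer loop
vertex 3.248 -2.82 -1.815
vertex 2.535 -2.198 -2.167
vertex 3.388 -2.336 -2.689
endloop
endfacet
facet normal 0.281 -0.858 -0.430
outer loop
vertex 3.248 -2.82 -1.815
vertex 3.388 -2.336 -2.689
vertex 4.148 -2.417 -2.03
endloop
endfacet
facet normal 0.873 -0.297 0.388
outer loop
vertex 3.765 -2.329 -1.1
vertex 4.148 -2.417 -2.03
vertex 4.225 -1.542 -1.533
endloop
endfacet
facet normal -0.103 -0.138 0.985
outer loop
vertex 2.768 -2.194 -1.185
vertex 3.765 -2.329 -1.1
vertex 3.372 -1.404 -1.011
endloop
endfacet
facet normal -0.972 -0.046 0.231
outer loop
vertex 2.535 -2.198 -2.167
vertex 2.768 -2.194 -1.185
vertex 2.612 -1.323 -1.67
endloop
endfacet
facet normal -0.533 -0.147 -0.833
outer loop
vertex 3.388 -2.336 -2.689
vertex 2.535 -2.198 -2.167
vertex 2.995 -1.411 -2.6
endloop
endfacet
facet normal 0.606 -0.301 -0.736
outer loop
vertex 4.148 -2.417 -2.03
vertex 3.388 -2.336 -2.689
vertex 3.992 -1.546 -2.515
endloop
endfacet

endsolid


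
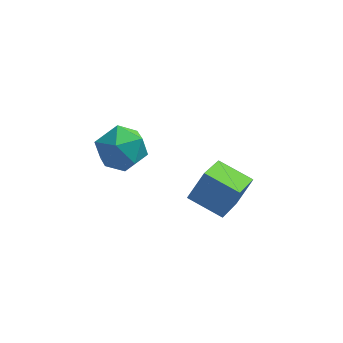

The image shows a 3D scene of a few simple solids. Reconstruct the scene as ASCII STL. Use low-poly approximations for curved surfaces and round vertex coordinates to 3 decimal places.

solid 
facet normal -0.655 -0.625 0.424
outer loop
vertex -4.616 -3.291 0.137
vertex -4.241 -3.999 -0.326
vertex -3.918 -3.77 0.51
endloop
endfacet
facet normal -0.510 -0.076 0.857
outer loop
vertex -4.616 -3.291 0.137
vertex -3.918 -3.77 0.51
vertex -3.936 -2.847 0.581
endloop
endfacet
facet normal -0.678 0.527 0.512
outer loop
vertex -4.616 -3.291 0.137
vertex -3.936 -2.847 0.581
vertex -4.271 -2.507 -0.212
endloop
endfacet
facet normal -0.928 0.349 -0.133
outer loop
vertex -4.616 -3.291 0.137
vertex -4.271 -2.507 -0.212
vertex -4.459 -3.219 -0.772
endloop
endfacet
facet normal -0.913 -0.362 -0.186
outer loop
vertex -4.616 -3.291 0.137
vertex -4.459 -3.219 -0.772
vertex -4.241 -3.999 -0.326
endloop
endfacet
facet normal 0.194 -0.071 0.978
outer loop
vertex -3.936 -2.847 0.581
vertex -3.918 -3.77 0.51
vertex -3.141 -3.281 0.392
endloop
endfacet
facet normal -0.042 -0.959 0.279
outer loop
vertex -3.918 -3.77 0.51
vertex -4.241 -3.999 -0.326
vertex -3.329 -3.993 -0.168
endloop
endfacet
facet normal -0.460 -0.534 -0.709
outer loop
vertex -4.241 -3.999 -0.326
vertex -4.459 -3.219 -0.772
vertex -3.664 -3.653 -0.961
endloop
endfacet
facet normal -0.483 0.617 -0.622
outer loop
vertex -4.459 -3.219 -0.772
vertex -4.271 -2.507 -0.212
vertex -3.682 -2.73 -0.89
endloop
endfacet
facet normal -0.079 0.904 0.421
outer loop
vertex -4.271 -2.507 -0.212
vertex -3.936 -2.847 0.581
vertex -3.359 -2.501 -0.054
endloop
endfacet
facet normal 0.928 -0.349 0.133
outer loop
vertex -2.984 -3.209 -0.517
vertex -3.141 -3.281 0.392
vertex -3.329 -3.993 -0.168
endloop
endfacet
facet normal 0.678 -0.527 -0.512
outer loop
vertex -2.984 -3.209 -0.517
vertex -3.329 -3.993 -0.168
vertex -3.664 -3.653 -0.961
endloop
endfacet
facet normal 0.510 0.076 -0.857
outer loop
vertex -2.984 -3.209 -0.517
vertex -3.664 -3.653 -0.961
vertex -3.682 -2.73 -0.89
endloop
endfacet
facet normal 0.655 0.625 -0.424
outer loop
vertex -2.984 -3.209 -0.517
vertex -3.682 -2.73 -0.89
vertex -3.359 -2.501 -0.054
endloop
endfacet
facet normal 0.913 0.362 0.186
outer loop
vertex -2.984 -3.209 -0.517
vertex -3.359 -2.501 -0.054
vertex -3.141 -3.281 0.392
endloop
endfacet
facet normal 0.483 -0.617 0.622
outer loop
vertex -3.329 -3.993 -0.168
vertex -3.141 -3.281 0.392
vertex -3.918 -3.77 0.51
endloop
endfacet
facet normal 0.079 -0.904 -0.421
outer loop
vertex -3.664 -3.653 -0.961
vertex -3.329 -3.993 -0.168
vertex -4.241 -3.999 -0.326
endloop
endfacet
facet normal -0.194 0.071 -0.978
outer loop
vertex -3.682 -2.73 -0.89
vertex -3.664 -3.653 -0.961
vertex -4.459 -3.219 -0.772
endloop
endfacet
facet normal 0.042 0.959 -0.279
outer loop
vertex -3.359 -2.501 -0.054
vertex -3.682 -2.73 -0.89
vertex -4.271 -2.507 -0.212
endloop
endfacet
facet normal 0.460 0.534 0.709
outer loop
vertex -3.141 -3.281 0.392
vertex -3.359 -2.501 -0.054
vertex -3.936 -2.847 0.581
endloop
endfacet
facet normal -0.463 -0.403 -0.790
outer loop
vertex -0.629 -3.361 -3.665
vertex -1.783 -2.806 -3.272
vertex -0.215 -1.745 -4.732
endloop
endfacet
facet normal 0.861 -0.414 -0.293
outer loop
vertex 0.303 -1.294 -3.848
vertex -0.629 -3.361 -3.665
vertex -0.215 -1.745 -4.732
endloop
endfacet
facet normal -0.462 -0.403 -0.790
outer loop
vertex -0.215 -1.745 -4.732
vertex -1.783 -2.806 -3.272
vertex -1.37 -1.19 -4.339
endloop
endfacet
facet normal 0.209 0.816 -0.539
outer loop
vertex -1.37 -1.19 -4.339
vertex 0.303 -1.294 -3.848
vertex -0.215 -1.745 -4.732
endloop
endfacet
facet normal -0.209 -0.816 0.539
outer loop
vertex -0.629 -3.361 -3.665
vertex -1.265 -2.355 -2.388
vertex -1.783 -2.806 -3.272
endloop
endfacet
facet normal 0.861 -0.414 -0.294
outer loop
vertex -0.11 -2.91 -2.781
vertex -0.629 -3.361 -3.665
vertex 0.303 -1.294 -3.848
endloop
endfacet
facet normal -0.209 -0.816 0.539
outer loop
vertex -0.11 -2.91 -2.781
vertex -1.265 -2.355 -2.388
vertex -0.629 -3.361 -3.665
endloop
endfacet
facet normal -0.862 0.414 0.294
outer loop
vertex -1.783 -2.806 -3.272
vertex -1.265 -2.355 -2.388
vertex -1.37 -1.19 -4.339
endloop
endfacet
facet normal 0.209 0.816 -0.539
outer loop
vertex -0.851 -0.739 -3.455
vertex 0.303 -1.294 -3.848
vertex -1.37 -1.19 -4.339
endloop
endfacet
facet normal -0.861 0.415 0.294
outer loop
vertex -1.37 -1.19 -4.339
vertex -1.265 -2.355 -2.388
vertex -0.851 -0.739 -3.455
endloop
endfacet
facet normal 0.463 0.403 0.790
outer loop
vertex -0.851 -0.739 -3.455
vertex -0.11 -2.91 -2.781
vertex 0.303 -1.294 -3.848
endloop
endfacet
facet normal 0.462 0.403 0.790
outer loop
vertex -1.265 -2.355 -2.388
vertex -0.11 -2.91 -2.781
vertex -0.851 -0.739 -3.455
endloop
endfacet

endsolid


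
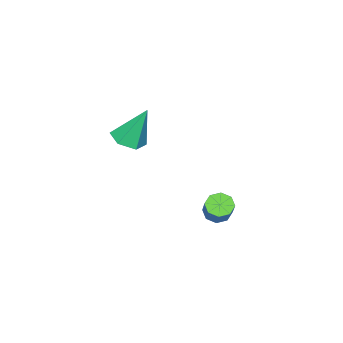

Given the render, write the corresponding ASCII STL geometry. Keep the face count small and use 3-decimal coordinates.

solid 
facet normal -0.533 -0.417 -0.736
outer loop
vertex -0.79 -0.513 -0.474
vertex -1.061 -0.083 -0.521
vertex -0.632 -0.263 -0.73
endloop
endfacet
facet normal 0.744 -0.646 -0.172
outer loop
vertex -0.79 -0.513 -0.474
vertex -0.632 -0.263 -0.73
vertex -0.168 -0.026 0.388
endloop
endfacet
facet normal 0.742 -0.648 -0.170
outer loop
vertex -0.168 -0.026 0.388
vertex -0.632 -0.263 -0.73
vertex -0.009 0.223 0.133
endloop
endfacet
facet normal 0.531 0.416 0.738
outer loop
vertex -0.168 -0.026 0.388
vertex -0.009 0.223 0.133
vertex -0.439 0.403 0.341
endloop
endfacet
facet normal -0.533 -0.417 -0.736
outer loop
vertex -0.632 -0.263 -0.73
vertex -1.061 -0.083 -0.521
vertex -0.725 0.091 -0.863
endloop
endfacet
facet normal 0.812 -0.006 -0.583
outer loop
vertex -0.632 -0.263 -0.73
vertex -0.725 0.091 -0.863
vertex -0.009 0.223 0.133
endloop
endfacet
facet normal 0.812 -0.004 -0.583
outer loop
vertex -0.009 0.223 0.133
vertex -0.725 0.091 -0.863
vertex -0.103 0.578 0.0
endloop
endfacet
facet normal 0.531 0.417 0.737
outer loop
vertex -0.009 0.223 0.133
vertex -0.103 0.578 0.0
vertex -0.439 0.403 0.341
endloop
endfacet
facet normal -0.534 -0.417 -0.736
outer loop
vertex -0.725 0.091 -0.863
vertex -1.061 -0.083 -0.521
vertex -1.015 0.344 -0.796
endloop
endfacet
facet normal 0.406 0.639 -0.653
outer loop
vertex -0.725 0.091 -0.863
vertex -1.015 0.344 -0.796
vertex -0.103 0.578 0.0
endloop
endfacet
facet normal 0.406 0.639 -0.653
outer loop
vertex -0.103 0.578 0.0
vertex -1.015 0.344 -0.796
vertex -0.393 0.831 0.067
endloop
endfacet
facet normal 0.533 0.415 0.738
outer loop
vertex -0.103 0.578 0.0
vertex -0.393 0.831 0.067
vertex -0.439 0.403 0.341
endloop
endfacet
facet normal -0.532 -0.417 -0.737
outer loop
vertex -1.015 0.344 -0.796
vertex -1.061 -0.083 -0.521
vertex -1.332 0.346 -0.568
endloop
endfacet
facet normal -0.239 0.909 -0.341
outer loop
vertex -1.015 0.344 -0.796
vertex -1.332 0.346 -0.568
vertex -0.393 0.831 0.067
endloop
endfacet
facet normal -0.239 0.909 -0.341
outer loop
vertex -0.393 0.831 0.067
vertex -1.332 0.346 -0.568
vertex -0.71 0.833 0.294
endloop
endfacet
facet normal 0.531 0.416 0.738
outer loop
vertex -0.393 0.831 0.067
vertex -0.71 0.833 0.294
vertex -0.439 0.403 0.341
endloop
endfacet
facet normal -0.531 -0.416 -0.738
outer loop
vertex -1.332 0.346 -0.568
vertex -1.061 -0.083 -0.521
vertex -1.491 0.097 -0.313
endloop
endfacet
facet normal -0.743 0.648 0.170
outer loop
vertex -1.332 0.346 -0.568
vertex -1.491 0.097 -0.313
vertex -0.71 0.833 0.294
endloop
endfacet
facet normal -0.743 0.646 0.173
outer loop
vertex -0.71 0.833 0.294
vertex -1.491 0.097 -0.313
vertex -0.868 0.583 0.55
endloop
endfacet
facet normal 0.533 0.417 0.736
outer loop
vertex -0.71 0.833 0.294
vertex -0.868 0.583 0.55
vertex -0.439 0.403 0.341
endloop
endfacet
facet normal -0.531 -0.417 -0.737
outer loop
vertex -1.491 0.097 -0.313
vertex -1.061 -0.083 -0.521
vertex -1.397 -0.258 -0.18
endloop
endfacet
facet normal -0.812 0.004 0.584
outer loop
vertex -1.491 0.097 -0.313
vertex -1.397 -0.258 -0.18
vertex -0.868 0.583 0.55
endloop
endfacet
facet normal -0.813 0.005 0.583
outer loop
vertex -0.868 0.583 0.55
vertex -1.397 -0.258 -0.18
vertex -0.775 0.229 0.683
endloop
endfacet
facet normal 0.533 0.417 0.736
outer loop
vertex -0.868 0.583 0.55
vertex -0.775 0.229 0.683
vertex -0.439 0.403 0.341
endloop
endfacet
facet normal -0.533 -0.415 -0.738
outer loop
vertex -1.397 -0.258 -0.18
vertex -1.061 -0.083 -0.521
vertex -1.107 -0.511 -0.247
endloop
endfacet
facet normal -0.406 -0.639 0.653
outer loop
vertex -1.397 -0.258 -0.18
vertex -1.107 -0.511 -0.247
vertex -0.775 0.229 0.683
endloop
endfacet
facet normal -0.406 -0.639 0.653
outer loop
vertex -0.775 0.229 0.683
vertex -1.107 -0.511 -0.247
vertex -0.485 -0.024 0.616
endloop
endfacet
facet normal 0.534 0.417 0.736
outer loop
vertex -0.775 0.229 0.683
vertex -0.485 -0.024 0.616
vertex -0.439 0.403 0.341
endloop
endfacet
facet normal -0.531 -0.416 -0.738
outer loop
vertex -1.107 -0.511 -0.247
vertex -1.061 -0.083 -0.521
vertex -0.79 -0.513 -0.474
endloop
endfacet
facet normal 0.239 -0.909 0.341
outer loop
vertex -1.107 -0.511 -0.247
vertex -0.79 -0.513 -0.474
vertex -0.485 -0.024 0.616
endloop
endfacet
facet normal 0.239 -0.909 0.341
outer loop
vertex -0.485 -0.024 0.616
vertex -0.79 -0.513 -0.474
vertex -0.168 -0.026 0.388
endloop
endfacet
facet normal 0.532 0.417 0.737
outer loop
vertex -0.485 -0.024 0.616
vertex -0.168 -0.026 0.388
vertex -0.439 0.403 0.341
endloop
endfacet
facet normal 0.182 -0.372 -0.910
outer loop
vertex 1.176 -1.818 3.099
vertex 0.852 -2.37 3.26
vertex 0.527 -1.864 2.988
endloop
endfacet
facet normal -0.063 0.997 -0.042
outer loop
vertex 1.176 -1.818 3.099
vertex 0.527 -1.864 2.988
vertex 0.568 -1.79 4.68
endloop
endfacet
facet normal 0.182 -0.372 -0.910
outer loop
vertex 0.527 -1.864 2.988
vertex 0.852 -2.37 3.26
vertex 0.203 -2.416 3.149
endloop
endfacet
facet normal -0.863 0.506 -0.001
outer loop
vertex 0.527 -1.864 2.988
vertex 0.203 -2.416 3.149
vertex 0.568 -1.79 4.68
endloop
endfacet
facet normal 0.182 -0.372 -0.910
outer loop
vertex 0.203 -2.416 3.149
vertex 0.852 -2.37 3.26
vertex 0.528 -2.922 3.421
endloop
endfacet
facet normal -0.862 -0.363 0.354
outer loop
vertex 0.203 -2.416 3.149
vertex 0.528 -2.922 3.421
vertex 0.568 -1.79 4.68
endloop
endfacet
facet normal 0.182 -0.372 -0.910
outer loop
vertex 0.528 -2.922 3.421
vertex 0.852 -2.37 3.26
vertex 1.177 -2.876 3.532
endloop
endfacet
facet normal -0.062 -0.741 0.668
outer loop
vertex 0.528 -2.922 3.421
vertex 1.177 -2.876 3.532
vertex 0.568 -1.79 4.68
endloop
endfacet
facet normal 0.182 -0.372 -0.910
outer loop
vertex 1.177 -2.876 3.532
vertex 0.852 -2.37 3.26
vertex 1.501 -2.324 3.371
endloop
endfacet
facet normal 0.737 -0.250 0.628
outer loop
vertex 1.177 -2.876 3.532
vertex 1.501 -2.324 3.371
vertex 0.568 -1.79 4.68
endloop
endfacet
facet normal 0.182 -0.372 -0.910
outer loop
vertex 1.501 -2.324 3.371
vertex 0.852 -2.37 3.26
vertex 1.176 -1.818 3.099
endloop
endfacet
facet normal 0.736 0.619 0.272
outer loop
vertex 1.501 -2.324 3.371
vertex 1.176 -1.818 3.099
vertex 0.568 -1.79 4.68
endloop
endfacet

endsolid


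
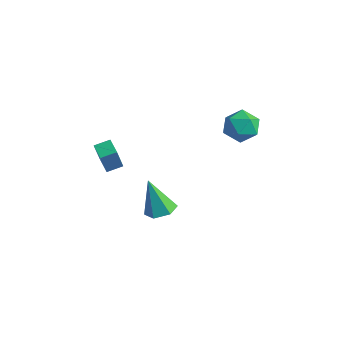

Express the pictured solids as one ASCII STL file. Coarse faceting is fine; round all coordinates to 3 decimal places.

solid 
facet normal 0.006 0.962 -0.271
outer loop
vertex 1.442 3.087 2.737
vertex 0.637 3.257 3.321
vertex 1.566 3.358 3.701
endloop
endfacet
facet normal 0.666 0.691 -0.280
outer loop
vertex 1.442 3.087 2.737
vertex 1.566 3.358 3.701
vertex 2.147 2.636 3.301
endloop
endfacet
facet normal 0.670 0.136 -0.729
outer loop
vertex 1.442 3.087 2.737
vertex 2.147 2.636 3.301
vertex 1.576 2.088 2.674
endloop
endfacet
facet normal 0.014 0.065 -0.998
outer loop
vertex 1.442 3.087 2.737
vertex 1.576 2.088 2.674
vertex 0.642 2.472 2.686
endloop
endfacet
facet normal -0.397 0.576 -0.715
outer loop
vertex 1.442 3.087 2.737
vertex 0.642 2.472 2.686
vertex 0.637 3.257 3.321
endloop
endfacet
facet normal 0.813 0.447 0.373
outer loop
vertex 2.147 2.636 3.301
vertex 1.566 3.358 3.701
vertex 1.778 2.528 4.234
endloop
endfacet
facet normal -0.255 0.886 0.387
outer loop
vertex 1.566 3.358 3.701
vertex 0.637 3.257 3.321
vertex 0.844 2.912 4.246
endloop
endfacet
facet normal -0.908 0.260 -0.329
outer loop
vertex 0.637 3.257 3.321
vertex 0.642 2.472 2.686
vertex 0.273 2.364 3.619
endloop
endfacet
facet normal -0.243 -0.567 -0.787
outer loop
vertex 0.642 2.472 2.686
vertex 1.576 2.088 2.674
vertex 0.854 1.642 3.219
endloop
endfacet
facet normal 0.820 -0.452 -0.352
outer loop
vertex 1.576 2.088 2.674
vertex 2.147 2.636 3.301
vertex 1.783 1.743 3.599
endloop
endfacet
facet normal -0.014 -0.065 0.998
outer loop
vertex 0.978 1.913 4.183
vertex 1.778 2.528 4.234
vertex 0.844 2.912 4.246
endloop
endfacet
facet normal -0.670 -0.136 0.729
outer loop
vertex 0.978 1.913 4.183
vertex 0.844 2.912 4.246
vertex 0.273 2.364 3.619
endloop
endfacet
facet normal -0.666 -0.691 0.280
outer loop
vertex 0.978 1.913 4.183
vertex 0.273 2.364 3.619
vertex 0.854 1.642 3.219
endloop
endfacet
facet normal -0.006 -0.962 0.271
outer loop
vertex 0.978 1.913 4.183
vertex 0.854 1.642 3.219
vertex 1.783 1.743 3.599
endloop
endfacet
facet normal 0.397 -0.576 0.715
outer loop
vertex 0.978 1.913 4.183
vertex 1.783 1.743 3.599
vertex 1.778 2.528 4.234
endloop
endfacet
facet normal 0.243 0.567 0.787
outer loop
vertex 0.844 2.912 4.246
vertex 1.778 2.528 4.234
vertex 1.566 3.358 3.701
endloop
endfacet
facet normal -0.820 0.452 0.352
outer loop
vertex 0.273 2.364 3.619
vertex 0.844 2.912 4.246
vertex 0.637 3.257 3.321
endloop
endfacet
facet normal -0.813 -0.447 -0.373
outer loop
vertex 0.854 1.642 3.219
vertex 0.273 2.364 3.619
vertex 0.642 2.472 2.686
endloop
endfacet
facet normal 0.255 -0.886 -0.387
outer loop
vertex 1.783 1.743 3.599
vertex 0.854 1.642 3.219
vertex 1.576 2.088 2.674
endloop
endfacet
facet normal 0.908 -0.260 0.329
outer loop
vertex 1.778 2.528 4.234
vertex 1.783 1.743 3.599
vertex 2.147 2.636 3.301
endloop
endfacet
facet normal -0.903 0.344 0.257
outer loop
vertex -4.139 -2.219 1.442
vertex -3.784 -1.46 1.675
vertex -4.354 -1.654 -0.071
endloop
endfacet
facet normal -0.408 -0.873 -0.268
outer loop
vertex -3.496 -1.98 -0.315
vertex -4.139 -2.219 1.442
vertex -4.354 -1.654 -0.071
endloop
endfacet
facet normal -0.904 0.343 0.257
outer loop
vertex -4.354 -1.654 -0.071
vertex -3.784 -1.46 1.675
vertex -4.0 -0.895 0.162
endloop
endfacet
facet normal -0.132 0.347 -0.929
outer loop
vertex -4.0 -0.895 0.162
vertex -3.496 -1.98 -0.315
vertex -4.354 -1.654 -0.071
endloop
endfacet
facet normal 0.132 -0.347 0.929
outer loop
vertex -4.139 -2.219 1.442
vertex -2.926 -1.786 1.431
vertex -3.784 -1.46 1.675
endloop
endfacet
facet normal -0.407 -0.873 -0.268
outer loop
vertex -3.28 -2.545 1.198
vertex -4.139 -2.219 1.442
vertex -3.496 -1.98 -0.315
endloop
endfacet
facet normal 0.132 -0.347 0.929
outer loop
vertex -3.28 -2.545 1.198
vertex -2.926 -1.786 1.431
vertex -4.139 -2.219 1.442
endloop
endfacet
facet normal 0.408 0.873 0.268
outer loop
vertex -3.784 -1.46 1.675
vertex -2.926 -1.786 1.431
vertex -4.0 -0.895 0.162
endloop
endfacet
facet normal -0.132 0.347 -0.929
outer loop
vertex -3.141 -1.221 -0.082
vertex -3.496 -1.98 -0.315
vertex -4.0 -0.895 0.162
endloop
endfacet
facet normal 0.407 0.873 0.268
outer loop
vertex -4.0 -0.895 0.162
vertex -2.926 -1.786 1.431
vertex -3.141 -1.221 -0.082
endloop
endfacet
facet normal 0.903 -0.344 -0.257
outer loop
vertex -3.141 -1.221 -0.082
vertex -3.28 -2.545 1.198
vertex -3.496 -1.98 -0.315
endloop
endfacet
facet normal 0.904 -0.343 -0.256
outer loop
vertex -2.926 -1.786 1.431
vertex -3.28 -2.545 1.198
vertex -3.141 -1.221 -0.082
endloop
endfacet
facet normal 0.336 0.094 -0.937
outer loop
vertex -1.498 0.882 -3.376
vertex -1.982 0.2 -3.618
vertex -2.313 1.004 -3.656
endloop
endfacet
facet normal -0.017 0.898 0.440
outer loop
vertex -1.498 0.882 -3.376
vertex -2.313 1.004 -3.656
vertex -2.698 -0.0 -1.622
endloop
endfacet
facet normal 0.336 0.094 -0.937
outer loop
vertex -2.313 1.004 -3.656
vertex -1.982 0.2 -3.618
vertex -2.797 0.323 -3.898
endloop
endfacet
facet normal -0.828 0.548 0.114
outer loop
vertex -2.313 1.004 -3.656
vertex -2.797 0.323 -3.898
vertex -2.698 -0.0 -1.622
endloop
endfacet
facet normal 0.336 0.094 -0.937
outer loop
vertex -2.797 0.323 -3.898
vertex -1.982 0.2 -3.618
vertex -2.466 -0.481 -3.86
endloop
endfacet
facet normal -0.924 -0.381 -0.014
outer loop
vertex -2.797 0.323 -3.898
vertex -2.466 -0.481 -3.86
vertex -2.698 -0.0 -1.622
endloop
endfacet
facet normal 0.336 0.094 -0.937
outer loop
vertex -2.466 -0.481 -3.86
vertex -1.982 0.2 -3.618
vertex -1.652 -0.603 -3.58
endloop
endfacet
facet normal -0.208 -0.961 0.185
outer loop
vertex -2.466 -0.481 -3.86
vertex -1.652 -0.603 -3.58
vertex -2.698 -0.0 -1.622
endloop
endfacet
facet normal 0.336 0.094 -0.937
outer loop
vertex -1.652 -0.603 -3.58
vertex -1.982 0.2 -3.618
vertex -1.168 0.078 -3.338
endloop
endfacet
facet normal 0.604 -0.611 0.511
outer loop
vertex -1.652 -0.603 -3.58
vertex -1.168 0.078 -3.338
vertex -2.698 -0.0 -1.622
endloop
endfacet
facet normal 0.336 0.094 -0.937
outer loop
vertex -1.168 0.078 -3.338
vertex -1.982 0.2 -3.618
vertex -1.498 0.882 -3.376
endloop
endfacet
facet normal 0.701 0.318 0.639
outer loop
vertex -1.168 0.078 -3.338
vertex -1.498 0.882 -3.376
vertex -2.698 -0.0 -1.622
endloop
endfacet

endsolid


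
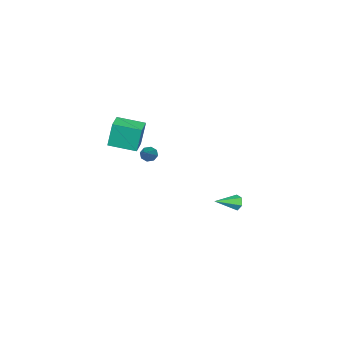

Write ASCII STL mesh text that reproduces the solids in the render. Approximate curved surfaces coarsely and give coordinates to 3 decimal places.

solid 
facet normal -0.844 0.418 -0.335
outer loop
vertex -3.461 2.7 -4.461
vertex -3.735 2.47 -4.057
vertex -3.518 2.96 -3.992
endloop
endfacet
facet normal 0.755 0.608 -0.245
outer loop
vertex -3.461 2.7 -4.461
vertex -3.518 2.96 -3.992
vertex -2.485 1.85 -3.563
endloop
endfacet
facet normal -0.845 0.418 -0.334
outer loop
vertex -3.518 2.96 -3.992
vertex -3.735 2.47 -4.057
vertex -3.792 2.73 -3.587
endloop
endfacet
facet normal 0.418 0.639 0.646
outer loop
vertex -3.518 2.96 -3.992
vertex -3.792 2.73 -3.587
vertex -2.485 1.85 -3.563
endloop
endfacet
facet normal -0.845 0.418 -0.334
outer loop
vertex -3.792 2.73 -3.587
vertex -3.735 2.47 -4.057
vertex -4.009 2.24 -3.652
endloop
endfacet
facet normal -0.082 -0.095 0.992
outer loop
vertex -3.792 2.73 -3.587
vertex -4.009 2.24 -3.652
vertex -2.485 1.85 -3.563
endloop
endfacet
facet normal -0.845 0.418 -0.334
outer loop
vertex -4.009 2.24 -3.652
vertex -3.735 2.47 -4.057
vertex -3.952 1.98 -4.122
endloop
endfacet
facet normal -0.246 -0.860 0.446
outer loop
vertex -4.009 2.24 -3.652
vertex -3.952 1.98 -4.122
vertex -2.485 1.85 -3.563
endloop
endfacet
facet normal -0.845 0.418 -0.334
outer loop
vertex -3.952 1.98 -4.122
vertex -3.735 2.47 -4.057
vertex -3.678 2.21 -4.527
endloop
endfacet
facet normal 0.091 -0.891 -0.445
outer loop
vertex -3.952 1.98 -4.122
vertex -3.678 2.21 -4.527
vertex -2.485 1.85 -3.563
endloop
endfacet
facet normal -0.844 0.419 -0.334
outer loop
vertex -3.678 2.21 -4.527
vertex -3.735 2.47 -4.057
vertex -3.461 2.7 -4.461
endloop
endfacet
facet normal 0.592 -0.156 -0.791
outer loop
vertex -3.678 2.21 -4.527
vertex -3.461 2.7 -4.461
vertex -2.485 1.85 -3.563
endloop
endfacet
facet normal -0.892 -0.452 -0.028
outer loop
vertex 2.446 -0.86 4.376
vertex 1.753 0.524 4.112
vertex 2.607 -1.08 2.8
endloop
endfacet
facet normal 0.441 -0.881 0.168
outer loop
vertex 3.507 -0.624 2.828
vertex 2.446 -0.86 4.376
vertex 2.607 -1.08 2.8
endloop
endfacet
facet normal -0.892 -0.452 -0.028
outer loop
vertex 2.607 -1.08 2.8
vertex 1.753 0.524 4.112
vertex 1.914 0.304 2.536
endloop
endfacet
facet normal 0.100 -0.138 -0.985
outer loop
vertex 1.914 0.304 2.536
vertex 3.507 -0.624 2.828
vertex 2.607 -1.08 2.8
endloop
endfacet
facet normal -0.100 0.138 0.985
outer loop
vertex 2.446 -0.86 4.376
vertex 2.653 0.98 4.14
vertex 1.753 0.524 4.112
endloop
endfacet
facet normal 0.441 -0.881 0.168
outer loop
vertex 3.346 -0.404 4.404
vertex 2.446 -0.86 4.376
vertex 3.507 -0.624 2.828
endloop
endfacet
facet normal -0.100 0.138 0.985
outer loop
vertex 3.346 -0.404 4.404
vertex 2.653 0.98 4.14
vertex 2.446 -0.86 4.376
endloop
endfacet
facet normal -0.441 0.881 -0.168
outer loop
vertex 1.753 0.524 4.112
vertex 2.653 0.98 4.14
vertex 1.914 0.304 2.536
endloop
endfacet
facet normal 0.100 -0.138 -0.985
outer loop
vertex 2.814 0.76 2.564
vertex 3.507 -0.624 2.828
vertex 1.914 0.304 2.536
endloop
endfacet
facet normal -0.441 0.881 -0.168
outer loop
vertex 1.914 0.304 2.536
vertex 2.653 0.98 4.14
vertex 2.814 0.76 2.564
endloop
endfacet
facet normal 0.892 0.452 0.028
outer loop
vertex 2.814 0.76 2.564
vertex 3.346 -0.404 4.404
vertex 3.507 -0.624 2.828
endloop
endfacet
facet normal 0.892 0.452 0.028
outer loop
vertex 2.653 0.98 4.14
vertex 3.346 -0.404 4.404
vertex 2.814 0.76 2.564
endloop
endfacet
facet normal -0.724 -0.384 -0.573
outer loop
vertex 0.614 -0.75 0.4
vertex 0.274 -0.486 0.653
vertex 0.553 -0.405 0.246
endloop
endfacet
facet normal 0.837 -0.093 -0.539
outer loop
vertex 0.614 -0.75 0.4
vertex 0.553 -0.405 0.246
vertex 1.506 0.166 1.627
endloop
endfacet
facet normal -0.724 -0.384 -0.573
outer loop
vertex 0.553 -0.405 0.246
vertex 0.274 -0.486 0.653
vertex 0.328 -0.107 0.331
endloop
endfacet
facet normal 0.538 0.581 -0.611
outer loop
vertex 0.553 -0.405 0.246
vertex 0.328 -0.107 0.331
vertex 1.506 0.166 1.627
endloop
endfacet
facet normal -0.726 -0.383 -0.572
outer loop
vertex 0.328 -0.107 0.331
vertex 0.274 -0.486 0.653
vertex 0.072 -0.031 0.605
endloop
endfacet
facet normal 0.035 0.971 -0.236
outer loop
vertex 0.328 -0.107 0.331
vertex 0.072 -0.031 0.605
vertex 1.506 0.166 1.627
endloop
endfacet
facet normal -0.726 -0.382 -0.572
outer loop
vertex 0.072 -0.031 0.605
vertex 0.274 -0.486 0.653
vertex -0.066 -0.221 0.907
endloop
endfacet
facet normal -0.376 0.852 0.364
outer loop
vertex 0.072 -0.031 0.605
vertex -0.066 -0.221 0.907
vertex 1.506 0.166 1.627
endloop
endfacet
facet normal -0.725 -0.382 -0.572
outer loop
vertex -0.066 -0.221 0.907
vertex 0.274 -0.486 0.653
vertex -0.005 -0.566 1.06
endloop
endfacet
facet normal -0.457 0.292 0.840
outer loop
vertex -0.066 -0.221 0.907
vertex -0.005 -0.566 1.06
vertex 1.506 0.166 1.627
endloop
endfacet
facet normal -0.725 -0.384 -0.572
outer loop
vertex -0.005 -0.566 1.06
vertex 0.274 -0.486 0.653
vertex 0.22 -0.864 0.975
endloop
endfacet
facet normal -0.158 -0.379 0.912
outer loop
vertex -0.005 -0.566 1.06
vertex 0.22 -0.864 0.975
vertex 1.506 0.166 1.627
endloop
endfacet
facet normal -0.724 -0.384 -0.572
outer loop
vertex 0.22 -0.864 0.975
vertex 0.274 -0.486 0.653
vertex 0.476 -0.94 0.702
endloop
endfacet
facet normal 0.344 -0.770 0.537
outer loop
vertex 0.22 -0.864 0.975
vertex 0.476 -0.94 0.702
vertex 1.506 0.166 1.627
endloop
endfacet
facet normal -0.724 -0.384 -0.573
outer loop
vertex 0.476 -0.94 0.702
vertex 0.274 -0.486 0.653
vertex 0.614 -0.75 0.4
endloop
endfacet
facet normal 0.756 -0.651 -0.064
outer loop
vertex 0.476 -0.94 0.702
vertex 0.614 -0.75 0.4
vertex 1.506 0.166 1.627
endloop
endfacet

endsolid


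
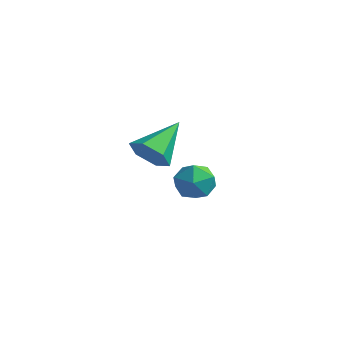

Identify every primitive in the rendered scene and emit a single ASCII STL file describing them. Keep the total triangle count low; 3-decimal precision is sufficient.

solid 
facet normal -0.371 0.457 0.808
outer loop
vertex 0.965 3.789 0.153
vertex 1.636 3.528 0.609
vertex 1.663 4.275 0.199
endloop
endfacet
facet normal -0.568 0.796 0.211
outer loop
vertex 0.965 3.789 0.153
vertex 1.663 4.275 0.199
vertex 1.256 4.182 -0.544
endloop
endfacet
facet normal -0.922 0.331 -0.198
outer loop
vertex 0.965 3.789 0.153
vertex 1.256 4.182 -0.544
vertex 0.978 3.379 -0.593
endloop
endfacet
facet normal -0.945 -0.294 0.145
outer loop
vertex 0.965 3.789 0.153
vertex 0.978 3.379 -0.593
vertex 1.213 2.975 0.119
endloop
endfacet
facet normal -0.605 -0.216 0.766
outer loop
vertex 0.965 3.789 0.153
vertex 1.213 2.975 0.119
vertex 1.636 3.528 0.609
endloop
endfacet
facet normal 0.024 0.990 -0.137
outer loop
vertex 1.256 4.182 -0.544
vertex 1.663 4.275 0.199
vertex 2.107 4.165 -0.519
endloop
endfacet
facet normal 0.342 0.443 0.829
outer loop
vertex 1.663 4.275 0.199
vertex 1.636 3.528 0.609
vertex 2.342 3.761 0.193
endloop
endfacet
facet normal -0.035 -0.648 0.761
outer loop
vertex 1.636 3.528 0.609
vertex 1.213 2.975 0.119
vertex 2.064 2.958 0.144
endloop
endfacet
facet normal -0.587 -0.772 -0.244
outer loop
vertex 1.213 2.975 0.119
vertex 0.978 3.379 -0.593
vertex 1.657 2.865 -0.599
endloop
endfacet
facet normal -0.550 0.239 -0.800
outer loop
vertex 0.978 3.379 -0.593
vertex 1.256 4.182 -0.544
vertex 1.684 3.612 -1.009
endloop
endfacet
facet normal 0.945 0.294 -0.145
outer loop
vertex 2.355 3.351 -0.553
vertex 2.107 4.165 -0.519
vertex 2.342 3.761 0.193
endloop
endfacet
facet normal 0.922 -0.331 0.198
outer loop
vertex 2.355 3.351 -0.553
vertex 2.342 3.761 0.193
vertex 2.064 2.958 0.144
endloop
endfacet
facet normal 0.568 -0.796 -0.211
outer loop
vertex 2.355 3.351 -0.553
vertex 2.064 2.958 0.144
vertex 1.657 2.865 -0.599
endloop
endfacet
facet normal 0.371 -0.457 -0.808
outer loop
vertex 2.355 3.351 -0.553
vertex 1.657 2.865 -0.599
vertex 1.684 3.612 -1.009
endloop
endfacet
facet normal 0.605 0.216 -0.766
outer loop
vertex 2.355 3.351 -0.553
vertex 1.684 3.612 -1.009
vertex 2.107 4.165 -0.519
endloop
endfacet
facet normal 0.587 0.772 0.244
outer loop
vertex 2.342 3.761 0.193
vertex 2.107 4.165 -0.519
vertex 1.663 4.275 0.199
endloop
endfacet
facet normal 0.550 -0.239 0.800
outer loop
vertex 2.064 2.958 0.144
vertex 2.342 3.761 0.193
vertex 1.636 3.528 0.609
endloop
endfacet
facet normal -0.024 -0.990 0.137
outer loop
vertex 1.657 2.865 -0.599
vertex 2.064 2.958 0.144
vertex 1.213 2.975 0.119
endloop
endfacet
facet normal -0.342 -0.443 -0.829
outer loop
vertex 1.684 3.612 -1.009
vertex 1.657 2.865 -0.599
vertex 0.978 3.379 -0.593
endloop
endfacet
facet normal 0.035 0.648 -0.761
outer loop
vertex 2.107 4.165 -0.519
vertex 1.684 3.612 -1.009
vertex 1.256 4.182 -0.544
endloop
endfacet
facet normal -0.015 -0.869 -0.495
outer loop
vertex 3.895 -0.954 3.837
vertex 3.207 -0.774 3.541
vertex 3.851 -0.573 3.169
endloop
endfacet
facet normal 0.934 0.333 0.128
outer loop
vertex 3.895 -0.954 3.837
vertex 3.851 -0.573 3.169
vertex 3.233 0.694 4.379
endloop
endfacet
facet normal -0.016 -0.868 -0.496
outer loop
vertex 3.851 -0.573 3.169
vertex 3.207 -0.774 3.541
vertex 3.163 -0.392 2.874
endloop
endfacet
facet normal 0.424 0.725 -0.543
outer loop
vertex 3.851 -0.573 3.169
vertex 3.163 -0.392 2.874
vertex 3.233 0.694 4.379
endloop
endfacet
facet normal -0.015 -0.868 -0.496
outer loop
vertex 3.163 -0.392 2.874
vertex 3.207 -0.774 3.541
vertex 2.52 -0.593 3.245
endloop
endfacet
facet normal -0.505 0.711 -0.490
outer loop
vertex 3.163 -0.392 2.874
vertex 2.52 -0.593 3.245
vertex 3.233 0.694 4.379
endloop
endfacet
facet normal -0.015 -0.868 -0.496
outer loop
vertex 2.52 -0.593 3.245
vertex 3.207 -0.774 3.541
vertex 2.564 -0.975 3.913
endloop
endfacet
facet normal -0.923 0.304 0.235
outer loop
vertex 2.52 -0.593 3.245
vertex 2.564 -0.975 3.913
vertex 3.233 0.694 4.379
endloop
endfacet
facet normal -0.015 -0.869 -0.495
outer loop
vertex 2.564 -0.975 3.913
vertex 3.207 -0.774 3.541
vertex 3.251 -1.155 4.208
endloop
endfacet
facet normal -0.412 -0.088 0.907
outer loop
vertex 2.564 -0.975 3.913
vertex 3.251 -1.155 4.208
vertex 3.233 0.694 4.379
endloop
endfacet
facet normal -0.014 -0.869 -0.495
outer loop
vertex 3.251 -1.155 4.208
vertex 3.207 -0.774 3.541
vertex 3.895 -0.954 3.837
endloop
endfacet
facet normal 0.515 -0.074 0.854
outer loop
vertex 3.251 -1.155 4.208
vertex 3.895 -0.954 3.837
vertex 3.233 0.694 4.379
endloop
endfacet

endsolid
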